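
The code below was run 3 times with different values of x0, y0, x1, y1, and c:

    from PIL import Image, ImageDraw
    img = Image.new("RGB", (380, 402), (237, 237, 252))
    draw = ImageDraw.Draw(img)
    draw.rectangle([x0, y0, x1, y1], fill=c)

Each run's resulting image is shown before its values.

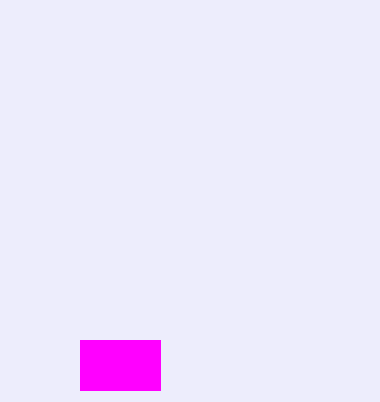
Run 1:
x0 = 80; y0 = 340; x1 = 160; y1 = 390; c = 'magenta'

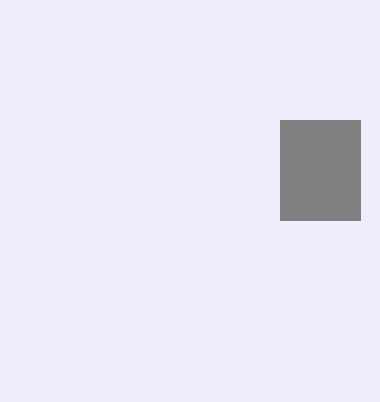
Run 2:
x0 = 280; y0 = 120; x1 = 360; y1 = 220; c = 'gray'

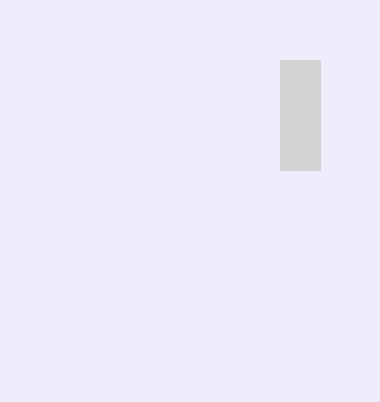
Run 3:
x0 = 280
y0 = 60
x1 = 320
y1 = 170
c = 'lightgray'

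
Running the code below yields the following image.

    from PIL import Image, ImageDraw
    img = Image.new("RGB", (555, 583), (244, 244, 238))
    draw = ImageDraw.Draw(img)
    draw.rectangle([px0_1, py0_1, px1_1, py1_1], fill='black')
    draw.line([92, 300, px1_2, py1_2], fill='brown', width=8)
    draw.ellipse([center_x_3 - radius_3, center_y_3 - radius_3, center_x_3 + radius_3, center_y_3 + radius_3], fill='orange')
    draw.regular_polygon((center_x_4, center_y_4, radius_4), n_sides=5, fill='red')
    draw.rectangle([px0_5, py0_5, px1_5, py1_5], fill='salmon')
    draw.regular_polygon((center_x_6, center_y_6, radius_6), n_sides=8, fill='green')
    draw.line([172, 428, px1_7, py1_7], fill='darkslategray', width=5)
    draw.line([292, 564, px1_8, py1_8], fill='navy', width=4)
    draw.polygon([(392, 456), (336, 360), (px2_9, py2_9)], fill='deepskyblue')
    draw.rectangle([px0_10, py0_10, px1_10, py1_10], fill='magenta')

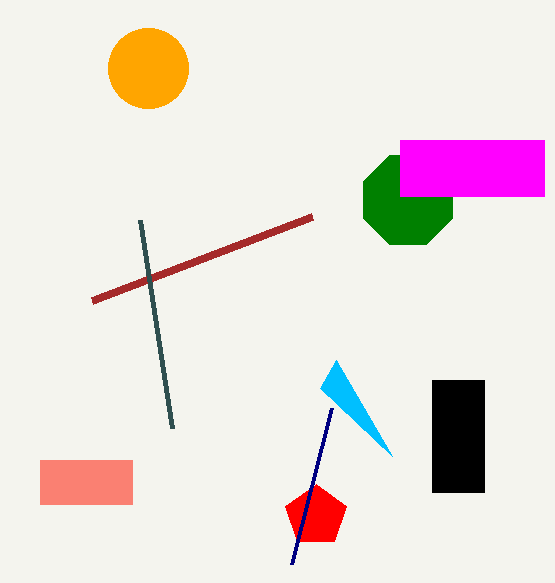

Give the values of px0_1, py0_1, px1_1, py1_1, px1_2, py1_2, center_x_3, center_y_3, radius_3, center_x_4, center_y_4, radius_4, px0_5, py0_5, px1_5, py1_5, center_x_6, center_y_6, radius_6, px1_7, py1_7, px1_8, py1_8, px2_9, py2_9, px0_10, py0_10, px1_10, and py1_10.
px0_1 = 432
py0_1 = 380
px1_1 = 484
py1_1 = 492
px1_2 = 312
py1_2 = 216
center_x_3 = 148
center_y_3 = 68
radius_3 = 40
center_x_4 = 316
center_y_4 = 516
radius_4 = 32
px0_5 = 40
py0_5 = 460
px1_5 = 132
py1_5 = 504
center_x_6 = 408
center_y_6 = 200
radius_6 = 48
px1_7 = 140
py1_7 = 220
px1_8 = 332
py1_8 = 408
px2_9 = 320
py2_9 = 388
px0_10 = 400
py0_10 = 140
px1_10 = 544
py1_10 = 196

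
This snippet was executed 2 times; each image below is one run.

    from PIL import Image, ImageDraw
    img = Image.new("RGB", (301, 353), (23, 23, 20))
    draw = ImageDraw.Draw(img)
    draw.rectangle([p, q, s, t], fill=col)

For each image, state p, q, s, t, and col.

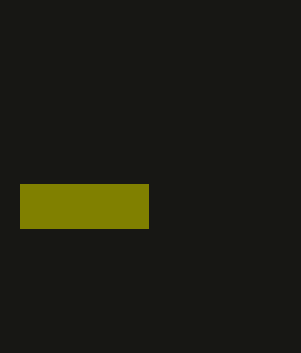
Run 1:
p = 20, q = 184, s = 148, t = 228, col = 'olive'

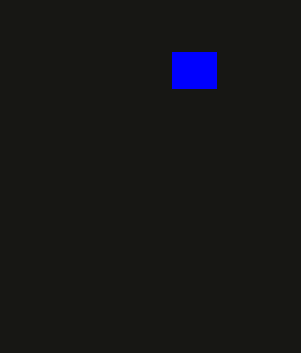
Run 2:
p = 172; q = 52; s = 216; t = 88; col = 'blue'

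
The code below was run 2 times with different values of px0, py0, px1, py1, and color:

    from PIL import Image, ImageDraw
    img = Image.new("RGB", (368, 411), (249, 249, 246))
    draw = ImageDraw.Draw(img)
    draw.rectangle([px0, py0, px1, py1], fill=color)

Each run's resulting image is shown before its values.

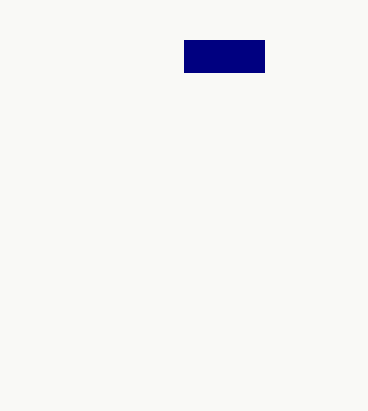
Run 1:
px0 = 184; py0 = 40; px1 = 264; py1 = 72; color = 'navy'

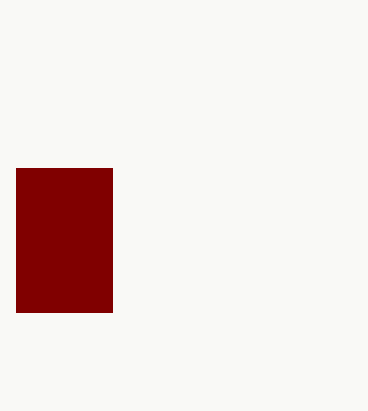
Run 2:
px0 = 16
py0 = 168
px1 = 112
py1 = 312
color = 'maroon'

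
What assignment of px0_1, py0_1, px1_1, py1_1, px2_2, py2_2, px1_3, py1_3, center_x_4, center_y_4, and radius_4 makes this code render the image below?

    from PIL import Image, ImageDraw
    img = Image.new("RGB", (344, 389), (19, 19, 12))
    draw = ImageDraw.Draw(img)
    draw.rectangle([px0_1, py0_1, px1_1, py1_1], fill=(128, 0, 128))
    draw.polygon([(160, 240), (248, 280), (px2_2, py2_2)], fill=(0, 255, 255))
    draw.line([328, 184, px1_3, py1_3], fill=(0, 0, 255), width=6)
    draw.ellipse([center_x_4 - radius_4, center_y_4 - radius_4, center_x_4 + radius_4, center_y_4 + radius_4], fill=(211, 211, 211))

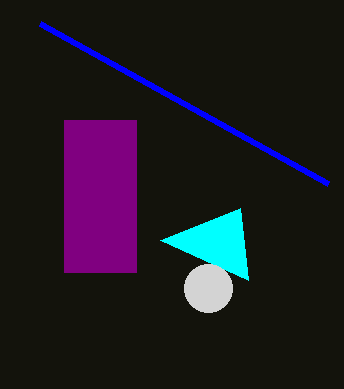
px0_1 = 64; py0_1 = 120; px1_1 = 136; py1_1 = 272; px2_2 = 240; py2_2 = 208; px1_3 = 40; py1_3 = 24; center_x_4 = 208; center_y_4 = 288; radius_4 = 24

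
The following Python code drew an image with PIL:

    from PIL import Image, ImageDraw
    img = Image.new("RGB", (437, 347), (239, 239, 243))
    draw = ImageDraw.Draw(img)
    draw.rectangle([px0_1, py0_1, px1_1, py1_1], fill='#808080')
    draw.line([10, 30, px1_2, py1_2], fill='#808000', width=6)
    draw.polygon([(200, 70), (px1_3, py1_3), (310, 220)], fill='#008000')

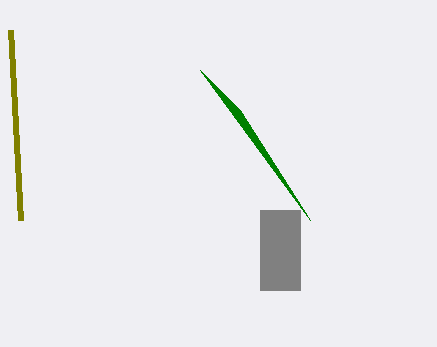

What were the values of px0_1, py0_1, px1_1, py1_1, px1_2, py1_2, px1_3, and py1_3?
px0_1 = 260
py0_1 = 210
px1_1 = 300
py1_1 = 290
px1_2 = 20
py1_2 = 220
px1_3 = 240
py1_3 = 110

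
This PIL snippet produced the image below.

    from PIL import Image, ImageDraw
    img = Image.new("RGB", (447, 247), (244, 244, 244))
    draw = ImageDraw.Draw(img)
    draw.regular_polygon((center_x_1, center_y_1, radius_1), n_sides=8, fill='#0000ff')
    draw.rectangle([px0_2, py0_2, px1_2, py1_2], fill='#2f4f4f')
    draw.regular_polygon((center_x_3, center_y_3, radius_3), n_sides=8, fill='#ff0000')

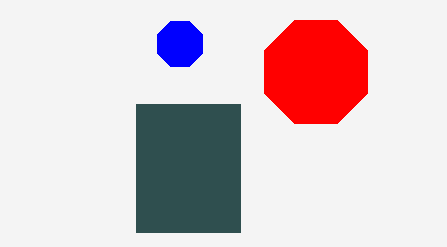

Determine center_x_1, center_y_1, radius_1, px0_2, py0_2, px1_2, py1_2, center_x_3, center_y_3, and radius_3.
center_x_1 = 180, center_y_1 = 44, radius_1 = 24, px0_2 = 136, py0_2 = 104, px1_2 = 240, py1_2 = 232, center_x_3 = 316, center_y_3 = 72, radius_3 = 56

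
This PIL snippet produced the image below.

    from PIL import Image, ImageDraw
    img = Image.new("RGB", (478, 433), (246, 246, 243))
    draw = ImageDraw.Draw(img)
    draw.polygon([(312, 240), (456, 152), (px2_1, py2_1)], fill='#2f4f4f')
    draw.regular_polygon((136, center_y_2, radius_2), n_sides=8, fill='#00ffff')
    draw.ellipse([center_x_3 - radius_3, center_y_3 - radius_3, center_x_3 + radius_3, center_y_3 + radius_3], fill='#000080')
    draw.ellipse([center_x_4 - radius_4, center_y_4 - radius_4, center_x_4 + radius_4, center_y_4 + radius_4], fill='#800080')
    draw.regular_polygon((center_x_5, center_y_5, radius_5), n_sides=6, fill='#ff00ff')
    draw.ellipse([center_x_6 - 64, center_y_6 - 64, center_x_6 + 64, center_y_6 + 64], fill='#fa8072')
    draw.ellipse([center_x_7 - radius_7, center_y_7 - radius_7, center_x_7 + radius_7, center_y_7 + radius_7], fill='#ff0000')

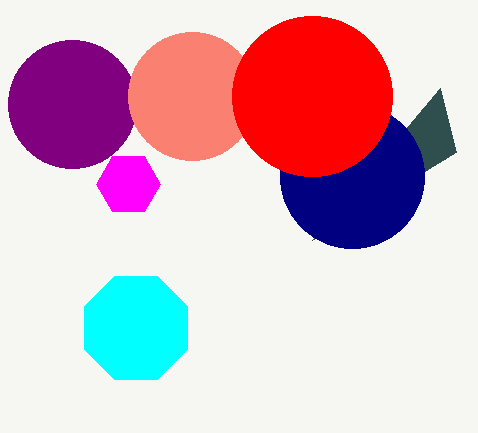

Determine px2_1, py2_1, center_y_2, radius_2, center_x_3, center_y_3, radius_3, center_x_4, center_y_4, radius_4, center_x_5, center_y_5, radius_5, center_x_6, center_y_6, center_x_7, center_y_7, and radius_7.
px2_1 = 440, py2_1 = 88, center_y_2 = 328, radius_2 = 56, center_x_3 = 352, center_y_3 = 176, radius_3 = 72, center_x_4 = 72, center_y_4 = 104, radius_4 = 64, center_x_5 = 128, center_y_5 = 184, radius_5 = 32, center_x_6 = 192, center_y_6 = 96, center_x_7 = 312, center_y_7 = 96, radius_7 = 80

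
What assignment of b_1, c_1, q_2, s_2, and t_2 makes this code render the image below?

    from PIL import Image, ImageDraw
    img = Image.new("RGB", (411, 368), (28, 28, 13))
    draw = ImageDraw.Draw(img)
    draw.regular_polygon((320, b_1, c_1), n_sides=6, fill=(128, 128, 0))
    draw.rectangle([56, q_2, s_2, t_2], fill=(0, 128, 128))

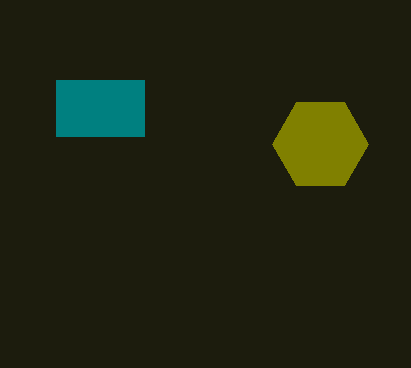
b_1 = 144
c_1 = 48
q_2 = 80
s_2 = 144
t_2 = 136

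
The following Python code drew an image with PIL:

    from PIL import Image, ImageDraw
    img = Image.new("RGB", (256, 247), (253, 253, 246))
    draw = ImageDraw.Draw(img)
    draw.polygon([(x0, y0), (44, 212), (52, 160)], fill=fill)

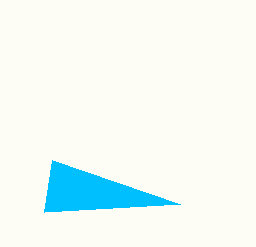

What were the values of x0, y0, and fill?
x0 = 180
y0 = 204
fill = 'deepskyblue'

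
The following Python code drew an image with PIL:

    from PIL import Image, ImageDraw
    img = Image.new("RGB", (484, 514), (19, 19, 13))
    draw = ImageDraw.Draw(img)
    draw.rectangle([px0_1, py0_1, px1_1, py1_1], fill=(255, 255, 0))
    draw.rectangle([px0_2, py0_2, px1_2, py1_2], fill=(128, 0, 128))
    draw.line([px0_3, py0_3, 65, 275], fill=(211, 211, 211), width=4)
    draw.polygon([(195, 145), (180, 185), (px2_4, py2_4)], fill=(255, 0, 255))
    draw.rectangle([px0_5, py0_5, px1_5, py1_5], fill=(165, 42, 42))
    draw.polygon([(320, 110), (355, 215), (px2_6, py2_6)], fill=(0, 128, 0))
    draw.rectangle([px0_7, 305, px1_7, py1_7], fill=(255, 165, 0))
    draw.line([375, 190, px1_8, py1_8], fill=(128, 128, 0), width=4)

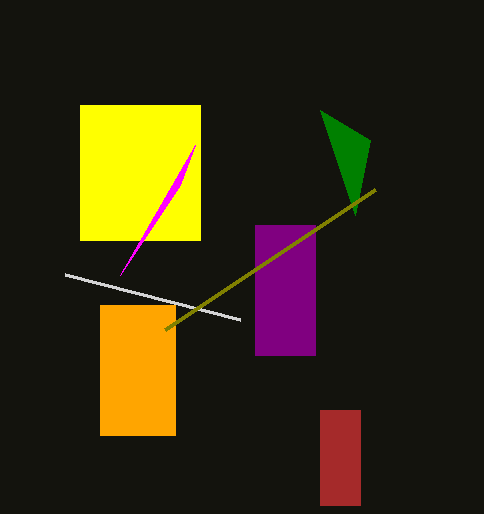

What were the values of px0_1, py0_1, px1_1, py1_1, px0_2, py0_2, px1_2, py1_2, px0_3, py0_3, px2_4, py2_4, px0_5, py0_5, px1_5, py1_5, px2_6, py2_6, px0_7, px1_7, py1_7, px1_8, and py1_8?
px0_1 = 80, py0_1 = 105, px1_1 = 200, py1_1 = 240, px0_2 = 255, py0_2 = 225, px1_2 = 315, py1_2 = 355, px0_3 = 240, py0_3 = 320, px2_4 = 120, py2_4 = 275, px0_5 = 320, py0_5 = 410, px1_5 = 360, py1_5 = 505, px2_6 = 370, py2_6 = 140, px0_7 = 100, px1_7 = 175, py1_7 = 435, px1_8 = 165, py1_8 = 330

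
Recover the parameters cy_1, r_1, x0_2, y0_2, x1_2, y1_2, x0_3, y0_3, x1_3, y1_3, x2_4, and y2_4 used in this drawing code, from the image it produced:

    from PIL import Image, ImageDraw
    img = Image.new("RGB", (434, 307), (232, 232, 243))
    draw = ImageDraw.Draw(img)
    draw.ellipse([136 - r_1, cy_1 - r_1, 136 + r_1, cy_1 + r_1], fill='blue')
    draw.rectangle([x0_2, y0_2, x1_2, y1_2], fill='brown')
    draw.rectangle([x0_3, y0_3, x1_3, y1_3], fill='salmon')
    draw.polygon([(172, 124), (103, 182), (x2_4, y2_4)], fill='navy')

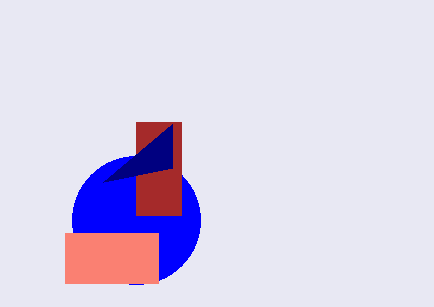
cy_1 = 220
r_1 = 64
x0_2 = 136
y0_2 = 122
x1_2 = 181
y1_2 = 215
x0_3 = 65
y0_3 = 233
x1_3 = 158
y1_3 = 283
x2_4 = 172
y2_4 = 168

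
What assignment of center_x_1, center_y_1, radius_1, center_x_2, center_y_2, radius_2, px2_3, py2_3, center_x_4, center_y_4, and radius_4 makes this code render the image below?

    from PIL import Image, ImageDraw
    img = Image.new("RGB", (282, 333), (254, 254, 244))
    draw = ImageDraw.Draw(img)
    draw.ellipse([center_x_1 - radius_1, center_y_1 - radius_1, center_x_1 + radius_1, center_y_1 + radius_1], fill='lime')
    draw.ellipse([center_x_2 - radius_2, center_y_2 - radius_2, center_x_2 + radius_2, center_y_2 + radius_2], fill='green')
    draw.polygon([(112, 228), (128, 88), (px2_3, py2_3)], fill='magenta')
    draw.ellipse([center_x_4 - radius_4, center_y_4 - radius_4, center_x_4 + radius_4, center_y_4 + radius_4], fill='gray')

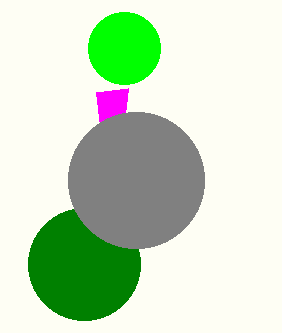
center_x_1 = 124, center_y_1 = 48, radius_1 = 36, center_x_2 = 84, center_y_2 = 264, radius_2 = 56, px2_3 = 96, py2_3 = 92, center_x_4 = 136, center_y_4 = 180, radius_4 = 68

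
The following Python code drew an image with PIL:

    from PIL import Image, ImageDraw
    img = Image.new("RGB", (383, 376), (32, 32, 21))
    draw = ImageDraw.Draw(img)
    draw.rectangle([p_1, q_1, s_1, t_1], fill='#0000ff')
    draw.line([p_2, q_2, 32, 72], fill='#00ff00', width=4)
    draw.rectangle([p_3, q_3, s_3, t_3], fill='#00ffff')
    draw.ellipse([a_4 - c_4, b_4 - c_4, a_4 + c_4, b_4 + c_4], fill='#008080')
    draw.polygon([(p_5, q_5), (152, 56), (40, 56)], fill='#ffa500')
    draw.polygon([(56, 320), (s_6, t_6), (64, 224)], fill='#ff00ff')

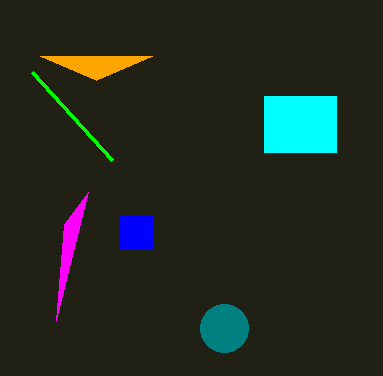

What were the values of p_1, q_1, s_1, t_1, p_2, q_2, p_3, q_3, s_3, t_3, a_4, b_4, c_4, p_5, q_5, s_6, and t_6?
p_1 = 120
q_1 = 216
s_1 = 152
t_1 = 248
p_2 = 112
q_2 = 160
p_3 = 264
q_3 = 96
s_3 = 336
t_3 = 152
a_4 = 224
b_4 = 328
c_4 = 24
p_5 = 96
q_5 = 80
s_6 = 88
t_6 = 192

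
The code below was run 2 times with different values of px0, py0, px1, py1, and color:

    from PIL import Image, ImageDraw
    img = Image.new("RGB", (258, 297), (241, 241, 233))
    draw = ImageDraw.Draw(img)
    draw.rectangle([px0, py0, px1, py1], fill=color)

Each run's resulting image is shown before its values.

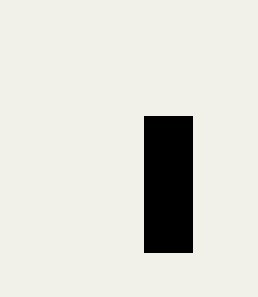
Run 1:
px0 = 144
py0 = 116
px1 = 192
py1 = 252
color = 'black'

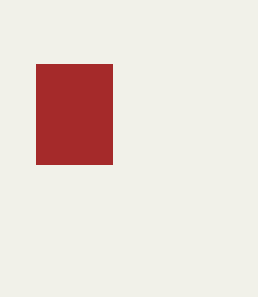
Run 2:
px0 = 36; py0 = 64; px1 = 112; py1 = 164; color = 'brown'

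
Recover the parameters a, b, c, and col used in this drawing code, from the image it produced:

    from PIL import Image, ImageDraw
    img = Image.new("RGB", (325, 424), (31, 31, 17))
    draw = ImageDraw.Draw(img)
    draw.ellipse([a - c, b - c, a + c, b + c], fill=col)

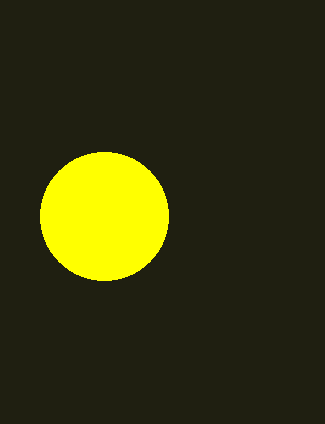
a = 104
b = 216
c = 64
col = 'yellow'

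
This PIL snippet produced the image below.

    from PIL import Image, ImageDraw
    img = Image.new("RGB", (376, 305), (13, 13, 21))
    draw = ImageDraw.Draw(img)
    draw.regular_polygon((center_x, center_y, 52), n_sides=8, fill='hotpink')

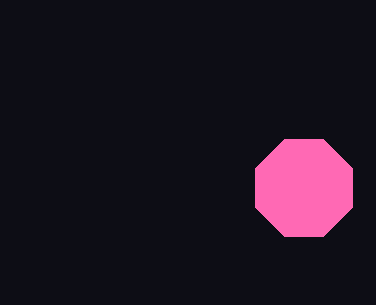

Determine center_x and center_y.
center_x = 304, center_y = 188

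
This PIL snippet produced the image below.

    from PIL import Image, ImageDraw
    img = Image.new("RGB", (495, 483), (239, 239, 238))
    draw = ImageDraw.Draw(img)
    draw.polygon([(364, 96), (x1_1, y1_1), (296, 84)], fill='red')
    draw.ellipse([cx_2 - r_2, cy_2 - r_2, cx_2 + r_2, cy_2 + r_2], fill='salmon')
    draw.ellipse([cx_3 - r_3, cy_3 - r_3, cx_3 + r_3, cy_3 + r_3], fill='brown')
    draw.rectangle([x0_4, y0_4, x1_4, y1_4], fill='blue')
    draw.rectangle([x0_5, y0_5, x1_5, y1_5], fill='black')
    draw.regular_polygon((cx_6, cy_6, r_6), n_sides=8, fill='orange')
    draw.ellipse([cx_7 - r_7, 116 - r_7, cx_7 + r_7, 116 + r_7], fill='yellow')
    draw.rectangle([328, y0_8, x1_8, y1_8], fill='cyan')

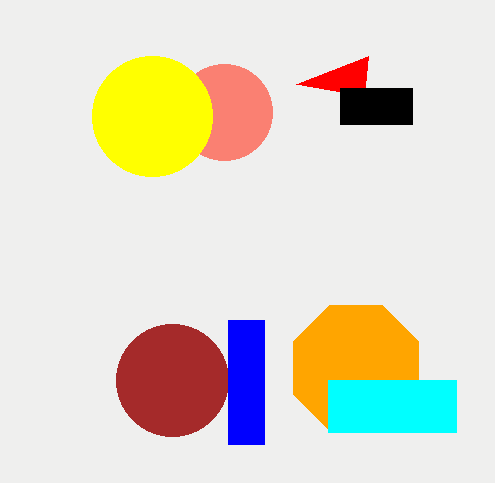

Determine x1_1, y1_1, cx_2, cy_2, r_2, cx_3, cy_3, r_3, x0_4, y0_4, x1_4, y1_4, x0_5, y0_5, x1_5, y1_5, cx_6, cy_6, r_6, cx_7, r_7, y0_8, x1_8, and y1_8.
x1_1 = 368, y1_1 = 56, cx_2 = 224, cy_2 = 112, r_2 = 48, cx_3 = 172, cy_3 = 380, r_3 = 56, x0_4 = 228, y0_4 = 320, x1_4 = 264, y1_4 = 444, x0_5 = 340, y0_5 = 88, x1_5 = 412, y1_5 = 124, cx_6 = 356, cy_6 = 368, r_6 = 68, cx_7 = 152, r_7 = 60, y0_8 = 380, x1_8 = 456, y1_8 = 432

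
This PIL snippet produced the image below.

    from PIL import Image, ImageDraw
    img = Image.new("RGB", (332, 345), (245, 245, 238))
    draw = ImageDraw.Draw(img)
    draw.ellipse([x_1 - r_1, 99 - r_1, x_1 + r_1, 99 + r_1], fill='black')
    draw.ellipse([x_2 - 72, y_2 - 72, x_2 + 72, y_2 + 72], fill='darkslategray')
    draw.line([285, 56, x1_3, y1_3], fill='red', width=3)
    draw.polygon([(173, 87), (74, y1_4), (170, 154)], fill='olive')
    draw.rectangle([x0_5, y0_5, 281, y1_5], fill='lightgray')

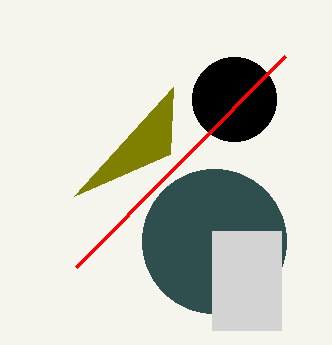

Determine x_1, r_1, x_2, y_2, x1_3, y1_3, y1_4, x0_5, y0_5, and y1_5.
x_1 = 234, r_1 = 42, x_2 = 214, y_2 = 241, x1_3 = 76, y1_3 = 267, y1_4 = 196, x0_5 = 212, y0_5 = 231, y1_5 = 330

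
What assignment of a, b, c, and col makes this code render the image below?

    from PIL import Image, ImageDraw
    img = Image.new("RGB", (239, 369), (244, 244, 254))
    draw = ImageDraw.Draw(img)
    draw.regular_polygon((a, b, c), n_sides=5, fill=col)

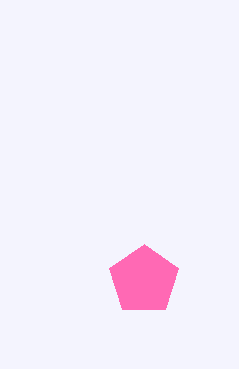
a = 144; b = 280; c = 36; col = 'hotpink'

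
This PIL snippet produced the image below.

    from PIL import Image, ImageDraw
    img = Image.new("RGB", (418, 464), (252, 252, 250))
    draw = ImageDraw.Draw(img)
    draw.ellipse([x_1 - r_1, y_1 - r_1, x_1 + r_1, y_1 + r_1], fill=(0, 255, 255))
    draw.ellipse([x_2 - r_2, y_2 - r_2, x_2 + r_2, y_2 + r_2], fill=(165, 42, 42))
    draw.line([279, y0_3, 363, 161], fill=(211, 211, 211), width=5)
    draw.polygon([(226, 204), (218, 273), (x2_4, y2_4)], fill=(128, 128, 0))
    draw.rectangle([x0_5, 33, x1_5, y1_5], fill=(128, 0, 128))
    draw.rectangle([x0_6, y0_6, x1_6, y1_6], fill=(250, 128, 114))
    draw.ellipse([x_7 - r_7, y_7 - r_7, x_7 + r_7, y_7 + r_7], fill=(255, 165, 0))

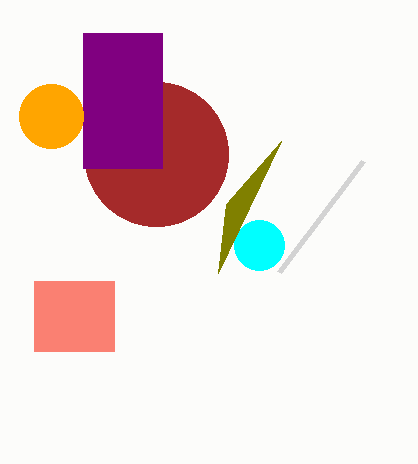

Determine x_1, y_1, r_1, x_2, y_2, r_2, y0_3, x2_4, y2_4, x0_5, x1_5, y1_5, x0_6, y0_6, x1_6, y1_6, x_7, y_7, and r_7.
x_1 = 259; y_1 = 245; r_1 = 25; x_2 = 156; y_2 = 154; r_2 = 72; y0_3 = 272; x2_4 = 281; y2_4 = 141; x0_5 = 83; x1_5 = 162; y1_5 = 168; x0_6 = 34; y0_6 = 281; x1_6 = 114; y1_6 = 351; x_7 = 51; y_7 = 116; r_7 = 32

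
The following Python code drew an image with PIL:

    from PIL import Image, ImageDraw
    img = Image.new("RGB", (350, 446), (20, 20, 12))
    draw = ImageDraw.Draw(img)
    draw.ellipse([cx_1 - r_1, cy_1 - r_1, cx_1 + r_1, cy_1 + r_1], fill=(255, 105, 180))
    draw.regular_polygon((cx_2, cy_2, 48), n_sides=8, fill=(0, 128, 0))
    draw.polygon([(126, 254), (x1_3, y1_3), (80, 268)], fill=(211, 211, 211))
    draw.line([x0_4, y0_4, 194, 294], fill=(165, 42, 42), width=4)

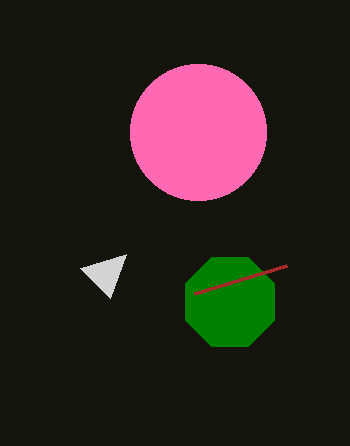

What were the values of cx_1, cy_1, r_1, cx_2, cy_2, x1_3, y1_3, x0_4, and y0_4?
cx_1 = 198, cy_1 = 132, r_1 = 68, cx_2 = 230, cy_2 = 302, x1_3 = 110, y1_3 = 298, x0_4 = 286, y0_4 = 266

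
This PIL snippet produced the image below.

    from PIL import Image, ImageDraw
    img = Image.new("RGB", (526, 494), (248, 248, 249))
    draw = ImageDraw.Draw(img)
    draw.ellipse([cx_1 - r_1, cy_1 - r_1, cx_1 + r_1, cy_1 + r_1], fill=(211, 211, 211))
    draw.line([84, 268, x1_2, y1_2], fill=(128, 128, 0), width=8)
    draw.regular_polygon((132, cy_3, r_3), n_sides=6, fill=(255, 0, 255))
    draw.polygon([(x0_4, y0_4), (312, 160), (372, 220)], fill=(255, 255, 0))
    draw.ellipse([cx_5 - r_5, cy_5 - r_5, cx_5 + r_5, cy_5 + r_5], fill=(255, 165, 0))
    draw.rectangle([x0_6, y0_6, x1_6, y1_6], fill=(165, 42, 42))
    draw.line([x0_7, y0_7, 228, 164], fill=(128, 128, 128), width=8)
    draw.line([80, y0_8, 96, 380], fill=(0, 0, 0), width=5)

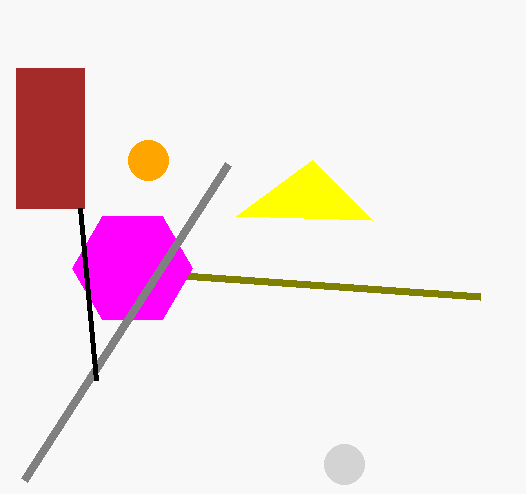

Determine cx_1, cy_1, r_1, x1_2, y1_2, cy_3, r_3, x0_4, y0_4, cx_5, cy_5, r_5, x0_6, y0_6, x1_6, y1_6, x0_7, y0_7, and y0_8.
cx_1 = 344
cy_1 = 464
r_1 = 20
x1_2 = 480
y1_2 = 296
cy_3 = 268
r_3 = 60
x0_4 = 236
y0_4 = 216
cx_5 = 148
cy_5 = 160
r_5 = 20
x0_6 = 16
y0_6 = 68
x1_6 = 84
y1_6 = 208
x0_7 = 24
y0_7 = 480
y0_8 = 208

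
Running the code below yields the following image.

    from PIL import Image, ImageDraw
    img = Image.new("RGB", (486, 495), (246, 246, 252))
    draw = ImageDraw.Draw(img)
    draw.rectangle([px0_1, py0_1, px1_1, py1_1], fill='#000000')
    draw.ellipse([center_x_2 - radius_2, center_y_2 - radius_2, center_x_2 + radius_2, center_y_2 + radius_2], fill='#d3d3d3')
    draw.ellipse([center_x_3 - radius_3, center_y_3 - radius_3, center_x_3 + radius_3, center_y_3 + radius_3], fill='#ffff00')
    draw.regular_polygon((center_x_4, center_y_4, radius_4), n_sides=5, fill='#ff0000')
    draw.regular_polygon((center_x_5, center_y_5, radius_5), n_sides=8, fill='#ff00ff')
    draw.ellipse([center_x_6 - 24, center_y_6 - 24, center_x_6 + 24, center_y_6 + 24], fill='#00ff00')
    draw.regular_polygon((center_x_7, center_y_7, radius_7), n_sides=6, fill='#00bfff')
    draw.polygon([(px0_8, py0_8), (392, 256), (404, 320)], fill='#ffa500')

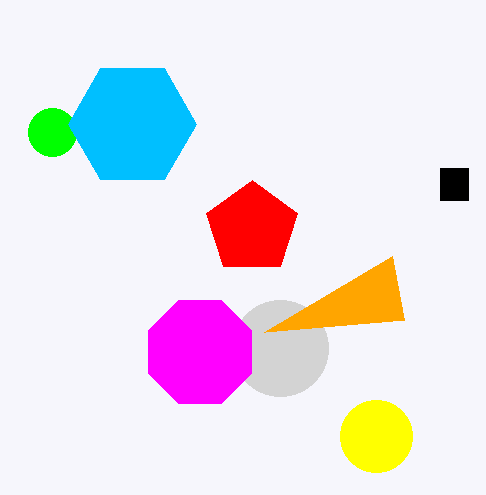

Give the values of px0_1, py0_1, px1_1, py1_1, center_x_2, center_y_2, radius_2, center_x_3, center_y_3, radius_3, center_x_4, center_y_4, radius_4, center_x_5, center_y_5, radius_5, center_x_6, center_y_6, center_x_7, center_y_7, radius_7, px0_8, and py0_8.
px0_1 = 440; py0_1 = 168; px1_1 = 468; py1_1 = 200; center_x_2 = 280; center_y_2 = 348; radius_2 = 48; center_x_3 = 376; center_y_3 = 436; radius_3 = 36; center_x_4 = 252; center_y_4 = 228; radius_4 = 48; center_x_5 = 200; center_y_5 = 352; radius_5 = 56; center_x_6 = 52; center_y_6 = 132; center_x_7 = 132; center_y_7 = 124; radius_7 = 64; px0_8 = 264; py0_8 = 332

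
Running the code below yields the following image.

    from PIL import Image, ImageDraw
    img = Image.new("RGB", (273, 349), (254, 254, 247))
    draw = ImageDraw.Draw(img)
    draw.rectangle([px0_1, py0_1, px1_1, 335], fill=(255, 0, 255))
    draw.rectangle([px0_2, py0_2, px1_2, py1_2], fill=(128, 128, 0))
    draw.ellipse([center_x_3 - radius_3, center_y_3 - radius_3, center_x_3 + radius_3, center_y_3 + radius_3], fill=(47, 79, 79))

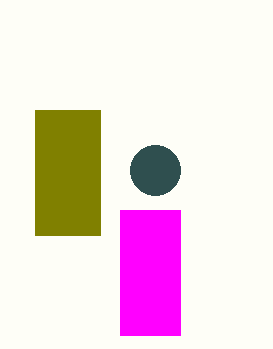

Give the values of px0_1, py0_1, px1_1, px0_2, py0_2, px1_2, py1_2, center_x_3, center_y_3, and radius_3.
px0_1 = 120, py0_1 = 210, px1_1 = 180, px0_2 = 35, py0_2 = 110, px1_2 = 100, py1_2 = 235, center_x_3 = 155, center_y_3 = 170, radius_3 = 25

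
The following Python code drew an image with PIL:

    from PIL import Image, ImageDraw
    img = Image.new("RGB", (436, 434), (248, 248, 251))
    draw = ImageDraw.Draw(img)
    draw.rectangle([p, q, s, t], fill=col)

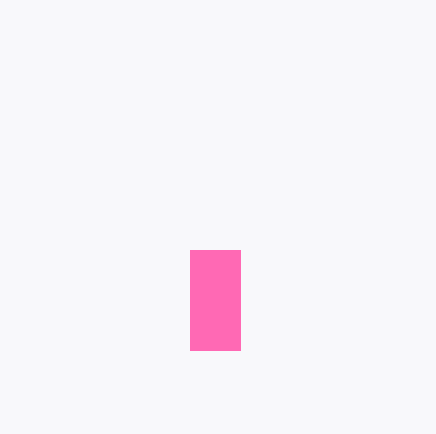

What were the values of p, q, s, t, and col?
p = 190, q = 250, s = 240, t = 350, col = 'hotpink'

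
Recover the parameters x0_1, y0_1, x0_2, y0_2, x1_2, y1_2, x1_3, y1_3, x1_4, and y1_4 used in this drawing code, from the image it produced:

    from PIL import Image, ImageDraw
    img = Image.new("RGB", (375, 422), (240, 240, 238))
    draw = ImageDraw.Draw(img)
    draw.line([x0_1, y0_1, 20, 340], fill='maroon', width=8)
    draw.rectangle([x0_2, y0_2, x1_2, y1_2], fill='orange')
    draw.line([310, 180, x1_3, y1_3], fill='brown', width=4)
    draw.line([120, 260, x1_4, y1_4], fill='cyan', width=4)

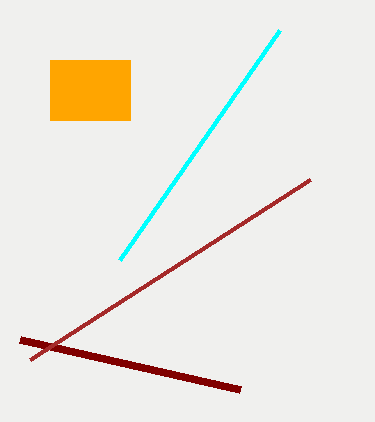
x0_1 = 240, y0_1 = 390, x0_2 = 50, y0_2 = 60, x1_2 = 130, y1_2 = 120, x1_3 = 30, y1_3 = 360, x1_4 = 280, y1_4 = 30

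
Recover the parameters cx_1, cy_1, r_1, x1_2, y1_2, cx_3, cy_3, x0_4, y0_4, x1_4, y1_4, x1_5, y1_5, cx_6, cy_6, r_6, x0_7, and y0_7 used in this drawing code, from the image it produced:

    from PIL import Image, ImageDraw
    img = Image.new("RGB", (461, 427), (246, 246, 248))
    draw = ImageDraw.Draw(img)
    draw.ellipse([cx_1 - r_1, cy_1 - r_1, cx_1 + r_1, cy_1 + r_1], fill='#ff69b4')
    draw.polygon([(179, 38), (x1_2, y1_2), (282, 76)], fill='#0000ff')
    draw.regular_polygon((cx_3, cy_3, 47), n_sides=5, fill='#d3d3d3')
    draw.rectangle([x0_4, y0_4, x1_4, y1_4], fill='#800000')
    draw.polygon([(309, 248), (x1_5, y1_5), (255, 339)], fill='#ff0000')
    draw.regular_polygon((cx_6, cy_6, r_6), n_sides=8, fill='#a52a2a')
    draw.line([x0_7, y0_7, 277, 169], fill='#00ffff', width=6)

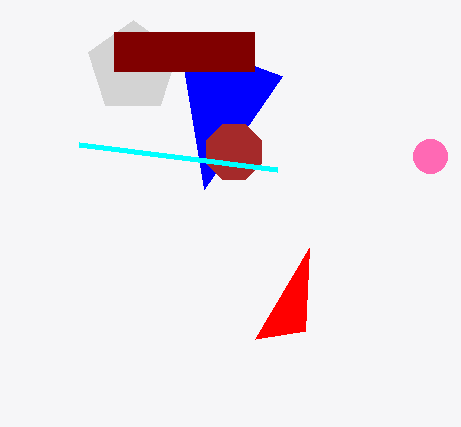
cx_1 = 430; cy_1 = 156; r_1 = 17; x1_2 = 204; y1_2 = 189; cx_3 = 133; cy_3 = 67; x0_4 = 114; y0_4 = 32; x1_4 = 254; y1_4 = 71; x1_5 = 305; y1_5 = 331; cx_6 = 234; cy_6 = 152; r_6 = 30; x0_7 = 79; y0_7 = 144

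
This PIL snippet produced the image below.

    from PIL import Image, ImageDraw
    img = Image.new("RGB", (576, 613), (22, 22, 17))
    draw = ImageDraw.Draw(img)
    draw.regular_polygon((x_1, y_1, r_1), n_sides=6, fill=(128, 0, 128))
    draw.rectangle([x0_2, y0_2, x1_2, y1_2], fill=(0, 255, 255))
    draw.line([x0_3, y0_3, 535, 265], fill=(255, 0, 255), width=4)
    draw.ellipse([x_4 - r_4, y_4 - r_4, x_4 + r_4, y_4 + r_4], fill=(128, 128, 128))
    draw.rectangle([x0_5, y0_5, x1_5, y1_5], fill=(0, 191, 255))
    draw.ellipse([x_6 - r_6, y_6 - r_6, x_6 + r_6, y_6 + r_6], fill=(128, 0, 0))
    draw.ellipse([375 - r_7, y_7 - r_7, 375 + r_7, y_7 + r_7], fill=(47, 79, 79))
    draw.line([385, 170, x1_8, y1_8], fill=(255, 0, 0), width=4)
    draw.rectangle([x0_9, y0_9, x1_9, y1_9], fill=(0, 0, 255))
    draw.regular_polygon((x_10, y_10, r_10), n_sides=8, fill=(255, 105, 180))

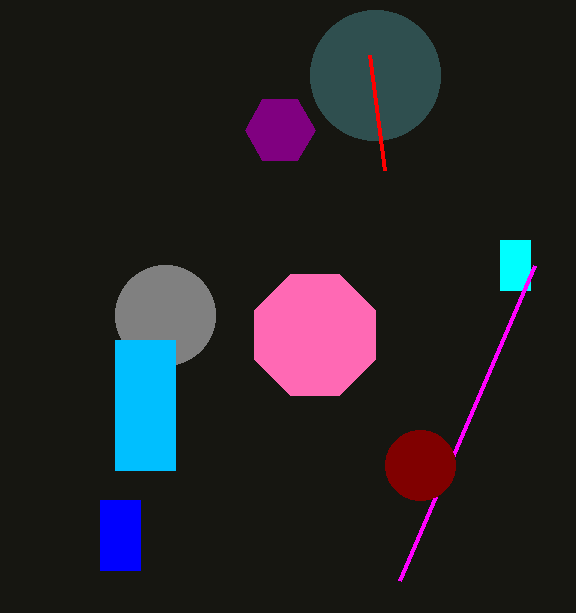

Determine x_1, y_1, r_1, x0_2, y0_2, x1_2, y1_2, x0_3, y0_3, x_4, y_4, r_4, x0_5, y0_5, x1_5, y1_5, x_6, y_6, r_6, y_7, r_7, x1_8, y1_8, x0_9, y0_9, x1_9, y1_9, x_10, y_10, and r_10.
x_1 = 280
y_1 = 130
r_1 = 35
x0_2 = 500
y0_2 = 240
x1_2 = 530
y1_2 = 290
x0_3 = 400
y0_3 = 580
x_4 = 165
y_4 = 315
r_4 = 50
x0_5 = 115
y0_5 = 340
x1_5 = 175
y1_5 = 470
x_6 = 420
y_6 = 465
r_6 = 35
y_7 = 75
r_7 = 65
x1_8 = 370
y1_8 = 55
x0_9 = 100
y0_9 = 500
x1_9 = 140
y1_9 = 570
x_10 = 315
y_10 = 335
r_10 = 65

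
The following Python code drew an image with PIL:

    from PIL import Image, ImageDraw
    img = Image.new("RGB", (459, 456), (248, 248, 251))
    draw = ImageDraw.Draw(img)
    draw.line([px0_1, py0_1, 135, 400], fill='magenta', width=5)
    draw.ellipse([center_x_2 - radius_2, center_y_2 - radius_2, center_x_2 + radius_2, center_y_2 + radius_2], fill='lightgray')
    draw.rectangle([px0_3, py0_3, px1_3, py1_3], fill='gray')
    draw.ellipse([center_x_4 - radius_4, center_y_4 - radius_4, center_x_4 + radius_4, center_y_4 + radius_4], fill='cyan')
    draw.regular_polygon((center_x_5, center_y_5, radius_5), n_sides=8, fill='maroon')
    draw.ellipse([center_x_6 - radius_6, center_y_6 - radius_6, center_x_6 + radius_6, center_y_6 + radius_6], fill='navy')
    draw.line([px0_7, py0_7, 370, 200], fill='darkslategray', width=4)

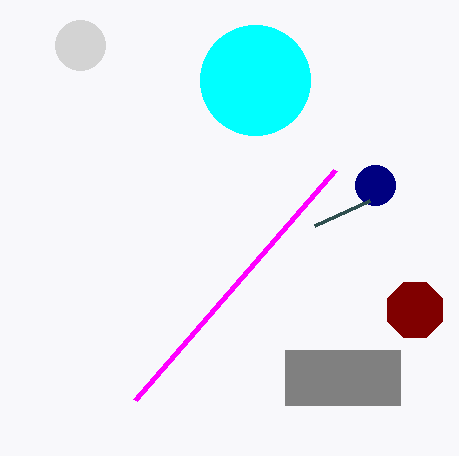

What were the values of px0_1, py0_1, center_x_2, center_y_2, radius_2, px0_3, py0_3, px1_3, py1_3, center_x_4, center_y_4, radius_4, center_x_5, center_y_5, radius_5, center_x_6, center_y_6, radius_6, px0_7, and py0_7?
px0_1 = 335, py0_1 = 170, center_x_2 = 80, center_y_2 = 45, radius_2 = 25, px0_3 = 285, py0_3 = 350, px1_3 = 400, py1_3 = 405, center_x_4 = 255, center_y_4 = 80, radius_4 = 55, center_x_5 = 415, center_y_5 = 310, radius_5 = 30, center_x_6 = 375, center_y_6 = 185, radius_6 = 20, px0_7 = 315, py0_7 = 225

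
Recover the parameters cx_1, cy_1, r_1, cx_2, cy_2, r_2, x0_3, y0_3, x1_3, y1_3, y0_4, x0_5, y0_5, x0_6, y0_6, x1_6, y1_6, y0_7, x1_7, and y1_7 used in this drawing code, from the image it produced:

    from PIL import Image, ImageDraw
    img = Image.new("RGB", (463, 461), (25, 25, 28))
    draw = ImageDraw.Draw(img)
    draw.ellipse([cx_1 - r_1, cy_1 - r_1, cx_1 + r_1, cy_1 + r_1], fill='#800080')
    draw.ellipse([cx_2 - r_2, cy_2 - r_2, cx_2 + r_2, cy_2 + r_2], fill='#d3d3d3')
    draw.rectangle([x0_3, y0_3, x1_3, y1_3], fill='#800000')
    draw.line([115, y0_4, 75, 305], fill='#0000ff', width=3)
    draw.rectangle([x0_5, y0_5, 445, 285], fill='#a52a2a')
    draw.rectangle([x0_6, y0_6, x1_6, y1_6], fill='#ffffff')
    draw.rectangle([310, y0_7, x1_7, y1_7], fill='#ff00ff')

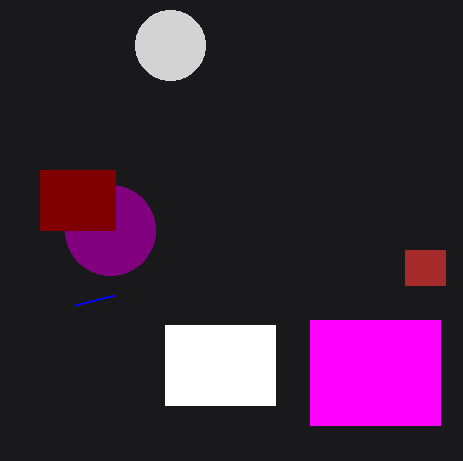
cx_1 = 110; cy_1 = 230; r_1 = 45; cx_2 = 170; cy_2 = 45; r_2 = 35; x0_3 = 40; y0_3 = 170; x1_3 = 115; y1_3 = 230; y0_4 = 295; x0_5 = 405; y0_5 = 250; x0_6 = 165; y0_6 = 325; x1_6 = 275; y1_6 = 405; y0_7 = 320; x1_7 = 440; y1_7 = 425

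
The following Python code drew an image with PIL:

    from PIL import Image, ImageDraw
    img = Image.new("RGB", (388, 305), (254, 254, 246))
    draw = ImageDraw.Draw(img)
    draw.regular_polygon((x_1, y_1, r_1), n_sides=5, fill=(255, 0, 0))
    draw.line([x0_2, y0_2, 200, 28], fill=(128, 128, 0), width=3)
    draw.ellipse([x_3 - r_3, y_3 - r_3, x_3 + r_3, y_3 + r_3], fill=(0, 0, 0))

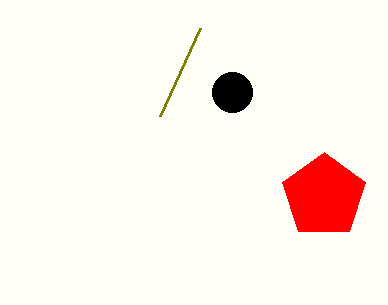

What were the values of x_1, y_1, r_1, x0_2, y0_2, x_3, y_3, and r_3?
x_1 = 324
y_1 = 196
r_1 = 44
x0_2 = 160
y0_2 = 116
x_3 = 232
y_3 = 92
r_3 = 20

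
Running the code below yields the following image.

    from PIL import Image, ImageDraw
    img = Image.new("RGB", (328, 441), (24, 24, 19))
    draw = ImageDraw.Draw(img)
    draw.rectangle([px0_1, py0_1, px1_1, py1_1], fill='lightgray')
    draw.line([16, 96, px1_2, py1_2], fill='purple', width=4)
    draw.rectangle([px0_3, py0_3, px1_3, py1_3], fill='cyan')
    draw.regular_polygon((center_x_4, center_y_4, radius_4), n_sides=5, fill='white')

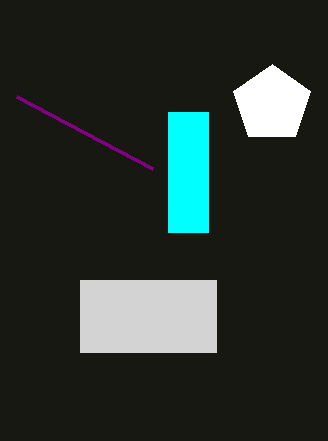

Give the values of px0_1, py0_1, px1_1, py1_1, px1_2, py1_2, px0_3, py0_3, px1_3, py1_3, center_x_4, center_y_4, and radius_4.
px0_1 = 80; py0_1 = 280; px1_1 = 216; py1_1 = 352; px1_2 = 152; py1_2 = 168; px0_3 = 168; py0_3 = 112; px1_3 = 208; py1_3 = 232; center_x_4 = 272; center_y_4 = 104; radius_4 = 40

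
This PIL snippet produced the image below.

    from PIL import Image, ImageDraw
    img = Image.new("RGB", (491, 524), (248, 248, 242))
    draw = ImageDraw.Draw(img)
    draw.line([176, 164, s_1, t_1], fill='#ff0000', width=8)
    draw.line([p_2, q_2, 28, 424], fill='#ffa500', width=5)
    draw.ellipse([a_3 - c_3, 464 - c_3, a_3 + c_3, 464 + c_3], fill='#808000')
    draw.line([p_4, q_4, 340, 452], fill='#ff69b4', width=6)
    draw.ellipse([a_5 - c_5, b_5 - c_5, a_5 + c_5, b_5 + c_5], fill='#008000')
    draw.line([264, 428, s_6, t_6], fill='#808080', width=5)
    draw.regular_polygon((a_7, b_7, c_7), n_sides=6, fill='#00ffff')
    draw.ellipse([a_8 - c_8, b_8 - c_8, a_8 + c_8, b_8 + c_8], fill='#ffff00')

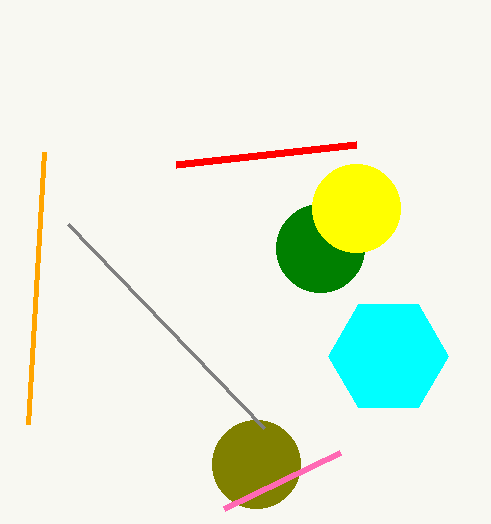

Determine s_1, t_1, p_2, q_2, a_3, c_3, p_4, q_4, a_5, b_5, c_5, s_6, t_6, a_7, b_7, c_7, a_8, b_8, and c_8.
s_1 = 356; t_1 = 144; p_2 = 44; q_2 = 152; a_3 = 256; c_3 = 44; p_4 = 224; q_4 = 508; a_5 = 320; b_5 = 248; c_5 = 44; s_6 = 68; t_6 = 224; a_7 = 388; b_7 = 356; c_7 = 60; a_8 = 356; b_8 = 208; c_8 = 44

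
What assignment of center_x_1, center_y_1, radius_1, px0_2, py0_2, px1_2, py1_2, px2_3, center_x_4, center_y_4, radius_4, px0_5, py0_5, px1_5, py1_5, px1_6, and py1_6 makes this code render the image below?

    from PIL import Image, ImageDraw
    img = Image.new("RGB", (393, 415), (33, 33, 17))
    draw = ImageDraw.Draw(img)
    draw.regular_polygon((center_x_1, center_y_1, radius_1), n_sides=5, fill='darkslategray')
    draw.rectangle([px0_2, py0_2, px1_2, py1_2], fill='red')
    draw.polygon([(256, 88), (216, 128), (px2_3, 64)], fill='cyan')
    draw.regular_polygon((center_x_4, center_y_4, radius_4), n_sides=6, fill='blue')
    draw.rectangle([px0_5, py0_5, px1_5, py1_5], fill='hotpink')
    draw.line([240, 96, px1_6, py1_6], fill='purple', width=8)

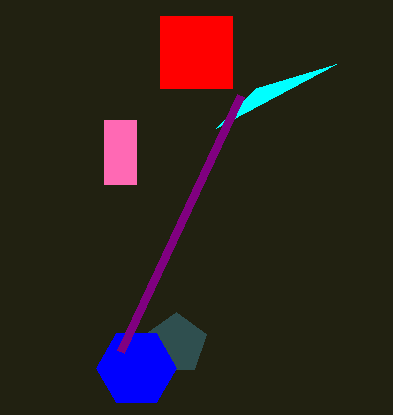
center_x_1 = 176
center_y_1 = 344
radius_1 = 32
px0_2 = 160
py0_2 = 16
px1_2 = 232
py1_2 = 88
px2_3 = 336
center_x_4 = 136
center_y_4 = 368
radius_4 = 40
px0_5 = 104
py0_5 = 120
px1_5 = 136
py1_5 = 184
px1_6 = 120
py1_6 = 352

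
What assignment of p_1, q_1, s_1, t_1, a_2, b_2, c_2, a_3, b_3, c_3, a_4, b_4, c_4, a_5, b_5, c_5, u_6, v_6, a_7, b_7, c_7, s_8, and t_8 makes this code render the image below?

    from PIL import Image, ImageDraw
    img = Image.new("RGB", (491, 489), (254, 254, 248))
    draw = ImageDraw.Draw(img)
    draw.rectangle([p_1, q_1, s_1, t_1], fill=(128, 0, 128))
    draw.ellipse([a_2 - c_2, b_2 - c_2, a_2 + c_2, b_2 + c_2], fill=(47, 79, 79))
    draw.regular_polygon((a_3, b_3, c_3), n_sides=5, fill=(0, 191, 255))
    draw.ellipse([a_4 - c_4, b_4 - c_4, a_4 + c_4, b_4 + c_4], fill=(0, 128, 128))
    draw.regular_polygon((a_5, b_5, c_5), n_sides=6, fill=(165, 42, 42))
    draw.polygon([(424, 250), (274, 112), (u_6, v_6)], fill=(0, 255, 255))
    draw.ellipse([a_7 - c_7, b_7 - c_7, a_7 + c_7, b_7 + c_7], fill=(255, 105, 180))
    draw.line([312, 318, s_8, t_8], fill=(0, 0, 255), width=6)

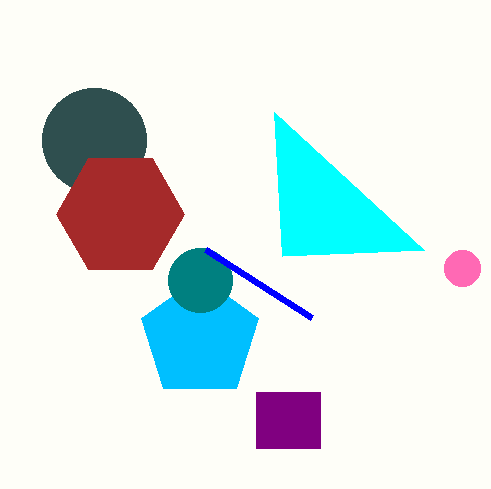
p_1 = 256; q_1 = 392; s_1 = 320; t_1 = 448; a_2 = 94; b_2 = 140; c_2 = 52; a_3 = 200; b_3 = 338; c_3 = 62; a_4 = 200; b_4 = 280; c_4 = 32; a_5 = 120; b_5 = 214; c_5 = 64; u_6 = 282; v_6 = 256; a_7 = 462; b_7 = 268; c_7 = 18; s_8 = 206; t_8 = 250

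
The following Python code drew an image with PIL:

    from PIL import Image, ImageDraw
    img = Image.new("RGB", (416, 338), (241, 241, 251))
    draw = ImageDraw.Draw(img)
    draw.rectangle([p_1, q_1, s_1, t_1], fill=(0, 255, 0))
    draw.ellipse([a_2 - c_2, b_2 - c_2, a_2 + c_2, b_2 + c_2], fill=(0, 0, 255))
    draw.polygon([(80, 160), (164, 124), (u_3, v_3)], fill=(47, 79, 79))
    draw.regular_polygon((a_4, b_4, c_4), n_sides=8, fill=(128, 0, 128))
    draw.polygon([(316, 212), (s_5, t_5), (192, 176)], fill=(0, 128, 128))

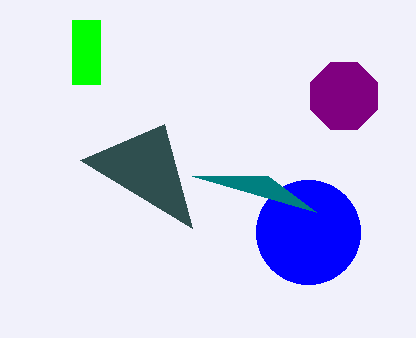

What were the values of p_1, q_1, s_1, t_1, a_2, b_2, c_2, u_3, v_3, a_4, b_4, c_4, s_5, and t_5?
p_1 = 72; q_1 = 20; s_1 = 100; t_1 = 84; a_2 = 308; b_2 = 232; c_2 = 52; u_3 = 192; v_3 = 228; a_4 = 344; b_4 = 96; c_4 = 36; s_5 = 268; t_5 = 176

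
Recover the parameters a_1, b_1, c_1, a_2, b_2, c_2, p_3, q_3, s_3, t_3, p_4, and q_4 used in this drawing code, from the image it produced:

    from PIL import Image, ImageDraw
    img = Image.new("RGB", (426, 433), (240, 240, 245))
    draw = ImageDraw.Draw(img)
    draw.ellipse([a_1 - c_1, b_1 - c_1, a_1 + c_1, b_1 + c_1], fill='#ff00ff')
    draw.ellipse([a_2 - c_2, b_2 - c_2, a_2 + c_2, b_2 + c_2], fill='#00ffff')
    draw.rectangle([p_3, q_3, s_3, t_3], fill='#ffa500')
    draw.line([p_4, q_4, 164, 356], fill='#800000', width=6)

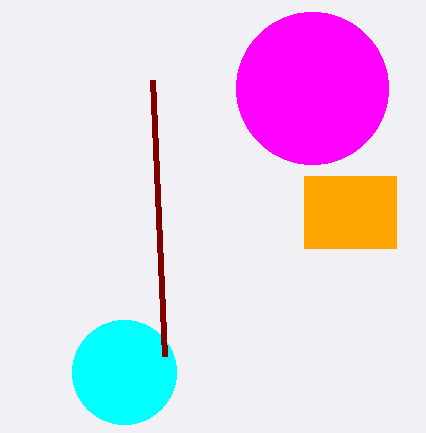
a_1 = 312, b_1 = 88, c_1 = 76, a_2 = 124, b_2 = 372, c_2 = 52, p_3 = 304, q_3 = 176, s_3 = 396, t_3 = 248, p_4 = 152, q_4 = 80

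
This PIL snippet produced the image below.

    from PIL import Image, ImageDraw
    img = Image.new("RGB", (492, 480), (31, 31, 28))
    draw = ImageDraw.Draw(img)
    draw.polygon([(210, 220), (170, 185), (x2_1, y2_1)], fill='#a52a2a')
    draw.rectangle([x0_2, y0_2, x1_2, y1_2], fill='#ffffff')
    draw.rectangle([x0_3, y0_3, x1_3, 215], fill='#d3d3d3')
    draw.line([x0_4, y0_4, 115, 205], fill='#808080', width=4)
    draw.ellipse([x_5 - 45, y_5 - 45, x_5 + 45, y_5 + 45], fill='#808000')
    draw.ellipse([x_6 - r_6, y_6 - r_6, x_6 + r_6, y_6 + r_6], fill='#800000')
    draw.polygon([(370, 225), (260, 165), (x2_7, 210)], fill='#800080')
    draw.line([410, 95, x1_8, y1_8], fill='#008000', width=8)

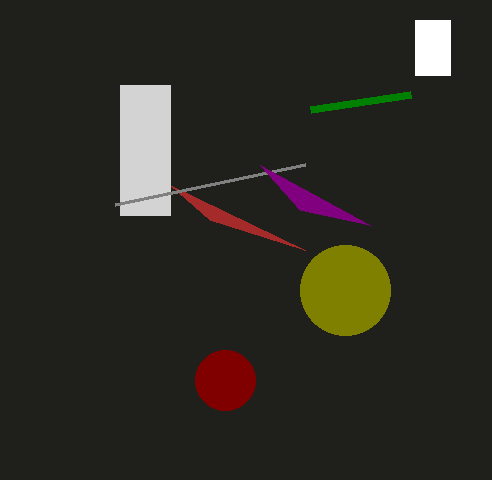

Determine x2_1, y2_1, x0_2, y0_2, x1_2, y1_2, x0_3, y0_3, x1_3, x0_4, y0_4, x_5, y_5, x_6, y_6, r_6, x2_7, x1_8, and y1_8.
x2_1 = 305
y2_1 = 250
x0_2 = 415
y0_2 = 20
x1_2 = 450
y1_2 = 75
x0_3 = 120
y0_3 = 85
x1_3 = 170
x0_4 = 305
y0_4 = 165
x_5 = 345
y_5 = 290
x_6 = 225
y_6 = 380
r_6 = 30
x2_7 = 300
x1_8 = 310
y1_8 = 110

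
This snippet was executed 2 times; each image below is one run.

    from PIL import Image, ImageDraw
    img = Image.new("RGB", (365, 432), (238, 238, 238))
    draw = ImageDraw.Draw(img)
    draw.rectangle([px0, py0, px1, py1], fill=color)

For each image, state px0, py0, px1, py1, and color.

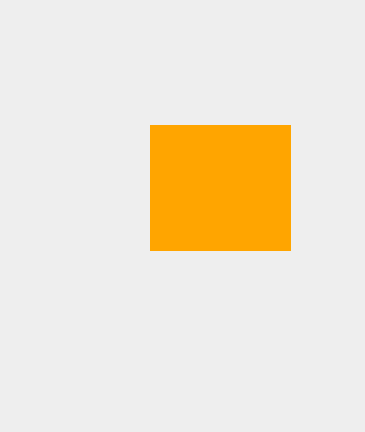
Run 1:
px0 = 150
py0 = 125
px1 = 290
py1 = 250
color = 'orange'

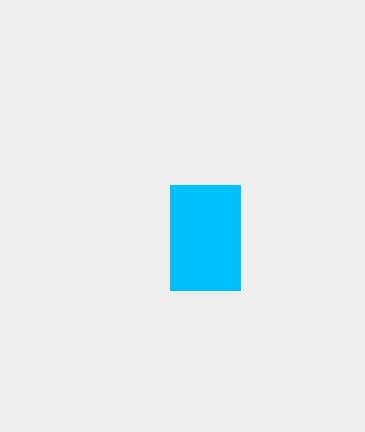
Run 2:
px0 = 170, py0 = 185, px1 = 240, py1 = 290, color = 'deepskyblue'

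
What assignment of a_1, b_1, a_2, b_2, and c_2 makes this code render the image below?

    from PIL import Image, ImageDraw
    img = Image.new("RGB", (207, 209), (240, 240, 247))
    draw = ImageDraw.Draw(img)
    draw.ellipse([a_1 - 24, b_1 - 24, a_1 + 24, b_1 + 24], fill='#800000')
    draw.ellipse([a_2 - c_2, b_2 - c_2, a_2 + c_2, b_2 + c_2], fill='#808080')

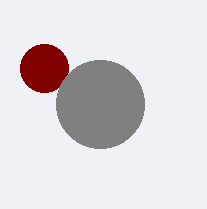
a_1 = 44; b_1 = 68; a_2 = 100; b_2 = 104; c_2 = 44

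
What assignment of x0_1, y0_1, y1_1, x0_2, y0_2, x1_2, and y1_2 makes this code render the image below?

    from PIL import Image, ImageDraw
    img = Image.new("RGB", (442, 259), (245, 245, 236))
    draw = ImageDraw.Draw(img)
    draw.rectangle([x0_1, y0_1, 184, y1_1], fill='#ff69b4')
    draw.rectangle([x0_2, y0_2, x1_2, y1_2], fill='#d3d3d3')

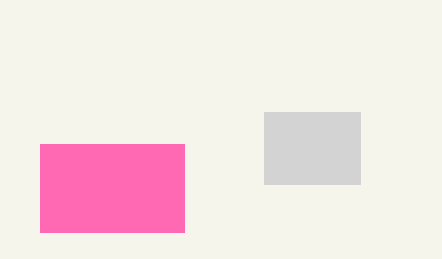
x0_1 = 40; y0_1 = 144; y1_1 = 232; x0_2 = 264; y0_2 = 112; x1_2 = 360; y1_2 = 184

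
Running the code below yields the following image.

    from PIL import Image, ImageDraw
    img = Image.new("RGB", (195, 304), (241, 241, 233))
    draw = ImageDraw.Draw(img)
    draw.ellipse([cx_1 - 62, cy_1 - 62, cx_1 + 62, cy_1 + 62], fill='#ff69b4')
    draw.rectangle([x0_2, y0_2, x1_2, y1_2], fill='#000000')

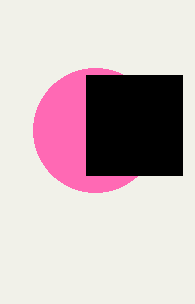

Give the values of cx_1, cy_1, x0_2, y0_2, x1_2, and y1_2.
cx_1 = 95; cy_1 = 130; x0_2 = 86; y0_2 = 75; x1_2 = 182; y1_2 = 175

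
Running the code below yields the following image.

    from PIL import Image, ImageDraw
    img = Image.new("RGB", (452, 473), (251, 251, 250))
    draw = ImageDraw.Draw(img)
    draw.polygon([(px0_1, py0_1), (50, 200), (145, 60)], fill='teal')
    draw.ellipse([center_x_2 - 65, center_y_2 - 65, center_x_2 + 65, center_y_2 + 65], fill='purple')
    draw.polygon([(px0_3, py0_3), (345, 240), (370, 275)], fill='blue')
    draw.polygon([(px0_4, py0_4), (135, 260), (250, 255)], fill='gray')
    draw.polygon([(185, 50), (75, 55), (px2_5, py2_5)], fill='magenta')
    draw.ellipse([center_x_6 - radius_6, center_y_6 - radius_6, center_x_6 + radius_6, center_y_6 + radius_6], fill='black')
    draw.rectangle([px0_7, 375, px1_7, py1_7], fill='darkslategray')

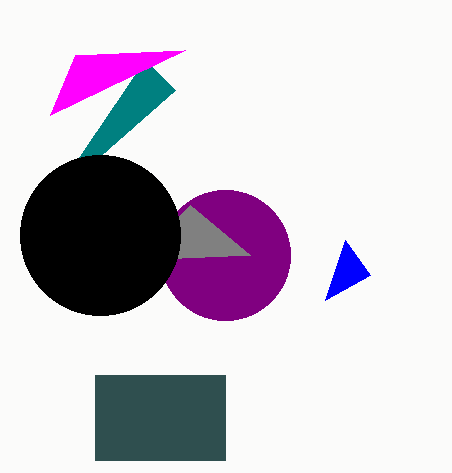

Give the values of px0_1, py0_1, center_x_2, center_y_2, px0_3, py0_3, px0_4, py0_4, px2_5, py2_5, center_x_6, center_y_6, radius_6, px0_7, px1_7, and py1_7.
px0_1 = 175, py0_1 = 90, center_x_2 = 225, center_y_2 = 255, px0_3 = 325, py0_3 = 300, px0_4 = 190, py0_4 = 205, px2_5 = 50, py2_5 = 115, center_x_6 = 100, center_y_6 = 235, radius_6 = 80, px0_7 = 95, px1_7 = 225, py1_7 = 460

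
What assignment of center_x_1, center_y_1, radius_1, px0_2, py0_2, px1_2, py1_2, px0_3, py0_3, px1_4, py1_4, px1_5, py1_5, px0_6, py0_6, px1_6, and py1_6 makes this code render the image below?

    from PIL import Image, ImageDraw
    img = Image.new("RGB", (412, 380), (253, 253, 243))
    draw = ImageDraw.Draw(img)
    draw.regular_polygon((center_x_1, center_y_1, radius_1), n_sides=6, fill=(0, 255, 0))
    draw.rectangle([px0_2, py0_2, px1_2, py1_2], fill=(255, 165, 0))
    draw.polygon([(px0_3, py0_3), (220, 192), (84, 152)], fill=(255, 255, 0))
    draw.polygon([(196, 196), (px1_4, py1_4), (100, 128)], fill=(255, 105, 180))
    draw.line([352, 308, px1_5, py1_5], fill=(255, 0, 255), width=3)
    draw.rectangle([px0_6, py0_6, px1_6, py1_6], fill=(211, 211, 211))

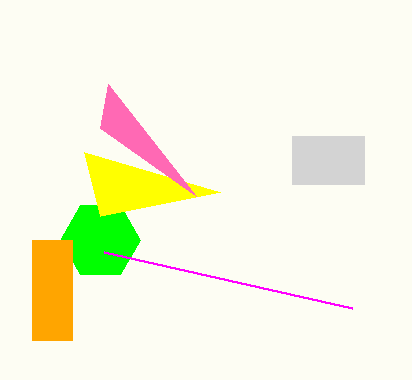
center_x_1 = 100
center_y_1 = 240
radius_1 = 40
px0_2 = 32
py0_2 = 240
px1_2 = 72
py1_2 = 340
px0_3 = 100
py0_3 = 216
px1_4 = 108
py1_4 = 84
px1_5 = 104
py1_5 = 252
px0_6 = 292
py0_6 = 136
px1_6 = 364
py1_6 = 184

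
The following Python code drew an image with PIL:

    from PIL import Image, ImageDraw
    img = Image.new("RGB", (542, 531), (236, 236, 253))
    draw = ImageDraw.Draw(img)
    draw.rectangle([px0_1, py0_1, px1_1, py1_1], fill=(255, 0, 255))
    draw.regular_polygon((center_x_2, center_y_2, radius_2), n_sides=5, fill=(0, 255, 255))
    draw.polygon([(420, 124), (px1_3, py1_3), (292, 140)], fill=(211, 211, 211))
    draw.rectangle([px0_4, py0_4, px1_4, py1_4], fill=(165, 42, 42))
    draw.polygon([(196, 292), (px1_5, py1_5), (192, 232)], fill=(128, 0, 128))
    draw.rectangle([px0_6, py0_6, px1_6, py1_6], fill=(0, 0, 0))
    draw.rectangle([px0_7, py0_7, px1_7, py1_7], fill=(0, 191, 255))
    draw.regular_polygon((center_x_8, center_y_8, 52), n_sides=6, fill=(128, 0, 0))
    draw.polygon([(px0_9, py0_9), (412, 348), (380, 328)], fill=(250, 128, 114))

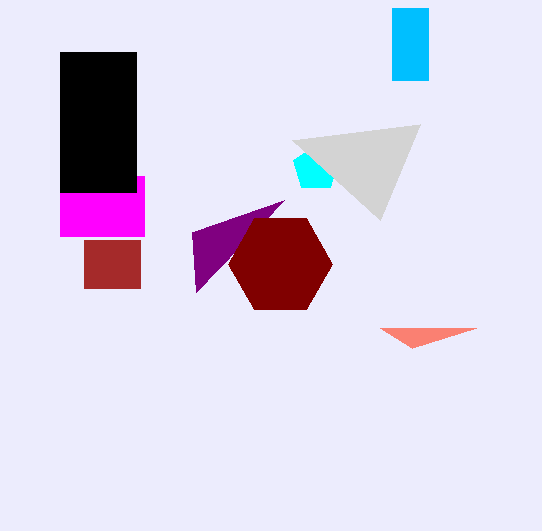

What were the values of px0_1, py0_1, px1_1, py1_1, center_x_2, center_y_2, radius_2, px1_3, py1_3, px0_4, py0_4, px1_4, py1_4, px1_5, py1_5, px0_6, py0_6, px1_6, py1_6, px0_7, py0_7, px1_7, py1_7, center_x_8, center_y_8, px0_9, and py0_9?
px0_1 = 60; py0_1 = 176; px1_1 = 144; py1_1 = 236; center_x_2 = 316; center_y_2 = 168; radius_2 = 24; px1_3 = 380; py1_3 = 220; px0_4 = 84; py0_4 = 240; px1_4 = 140; py1_4 = 288; px1_5 = 284; py1_5 = 200; px0_6 = 60; py0_6 = 52; px1_6 = 136; py1_6 = 192; px0_7 = 392; py0_7 = 8; px1_7 = 428; py1_7 = 80; center_x_8 = 280; center_y_8 = 264; px0_9 = 476; py0_9 = 328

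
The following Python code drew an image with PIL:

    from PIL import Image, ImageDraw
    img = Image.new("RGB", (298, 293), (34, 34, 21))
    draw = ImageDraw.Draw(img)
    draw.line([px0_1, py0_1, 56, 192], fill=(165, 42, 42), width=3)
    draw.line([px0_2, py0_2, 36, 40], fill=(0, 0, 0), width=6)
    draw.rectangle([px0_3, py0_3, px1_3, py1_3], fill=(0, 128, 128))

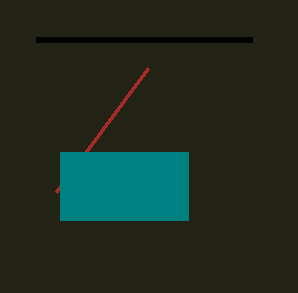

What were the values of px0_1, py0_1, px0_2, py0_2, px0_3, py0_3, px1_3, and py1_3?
px0_1 = 148, py0_1 = 68, px0_2 = 252, py0_2 = 40, px0_3 = 60, py0_3 = 152, px1_3 = 188, py1_3 = 220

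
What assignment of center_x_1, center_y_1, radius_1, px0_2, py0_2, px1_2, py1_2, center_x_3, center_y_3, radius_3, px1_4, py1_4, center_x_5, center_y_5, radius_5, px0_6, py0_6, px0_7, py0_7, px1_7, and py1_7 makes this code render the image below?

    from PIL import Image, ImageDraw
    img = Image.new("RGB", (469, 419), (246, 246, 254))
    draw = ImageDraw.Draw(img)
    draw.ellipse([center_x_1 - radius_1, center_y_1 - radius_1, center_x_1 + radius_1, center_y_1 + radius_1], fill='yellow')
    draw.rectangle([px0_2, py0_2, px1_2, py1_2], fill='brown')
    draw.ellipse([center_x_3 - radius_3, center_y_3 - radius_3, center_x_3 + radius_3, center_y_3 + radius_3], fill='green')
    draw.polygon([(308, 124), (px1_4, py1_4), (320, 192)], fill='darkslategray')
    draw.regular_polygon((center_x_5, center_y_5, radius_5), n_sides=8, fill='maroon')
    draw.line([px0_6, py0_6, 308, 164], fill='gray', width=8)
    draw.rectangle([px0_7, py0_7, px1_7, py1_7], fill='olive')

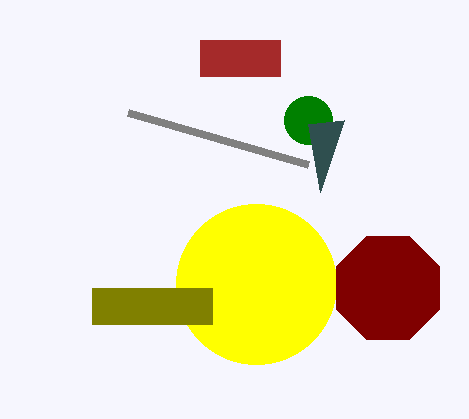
center_x_1 = 256
center_y_1 = 284
radius_1 = 80
px0_2 = 200
py0_2 = 40
px1_2 = 280
py1_2 = 76
center_x_3 = 308
center_y_3 = 120
radius_3 = 24
px1_4 = 344
py1_4 = 120
center_x_5 = 388
center_y_5 = 288
radius_5 = 56
px0_6 = 128
py0_6 = 112
px0_7 = 92
py0_7 = 288
px1_7 = 212
py1_7 = 324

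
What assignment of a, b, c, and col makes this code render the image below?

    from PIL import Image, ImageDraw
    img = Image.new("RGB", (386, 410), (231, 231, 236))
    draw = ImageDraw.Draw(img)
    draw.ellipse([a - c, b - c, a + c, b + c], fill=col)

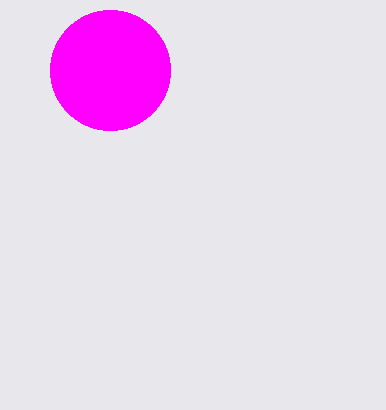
a = 110; b = 70; c = 60; col = 'magenta'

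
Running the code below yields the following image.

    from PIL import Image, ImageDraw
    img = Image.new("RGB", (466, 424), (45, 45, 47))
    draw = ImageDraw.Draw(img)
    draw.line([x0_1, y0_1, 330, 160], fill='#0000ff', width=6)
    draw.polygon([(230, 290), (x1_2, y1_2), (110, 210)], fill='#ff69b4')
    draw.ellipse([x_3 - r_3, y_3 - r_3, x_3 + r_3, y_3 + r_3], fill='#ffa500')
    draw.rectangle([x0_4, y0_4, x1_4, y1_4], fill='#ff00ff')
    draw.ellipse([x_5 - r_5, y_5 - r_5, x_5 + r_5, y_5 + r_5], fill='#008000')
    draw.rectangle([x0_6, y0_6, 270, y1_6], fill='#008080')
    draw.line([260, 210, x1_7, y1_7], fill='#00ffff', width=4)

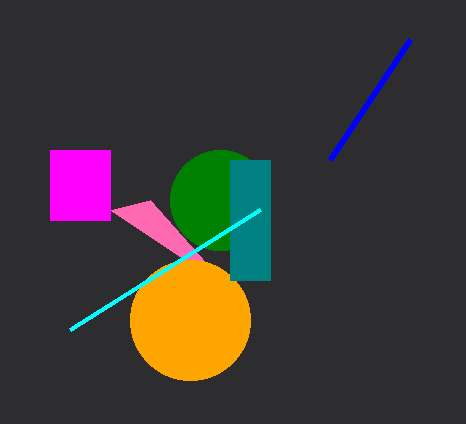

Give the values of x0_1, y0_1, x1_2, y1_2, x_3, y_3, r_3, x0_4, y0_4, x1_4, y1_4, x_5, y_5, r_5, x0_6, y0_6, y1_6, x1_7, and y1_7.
x0_1 = 410; y0_1 = 40; x1_2 = 150; y1_2 = 200; x_3 = 190; y_3 = 320; r_3 = 60; x0_4 = 50; y0_4 = 150; x1_4 = 110; y1_4 = 220; x_5 = 220; y_5 = 200; r_5 = 50; x0_6 = 230; y0_6 = 160; y1_6 = 280; x1_7 = 70; y1_7 = 330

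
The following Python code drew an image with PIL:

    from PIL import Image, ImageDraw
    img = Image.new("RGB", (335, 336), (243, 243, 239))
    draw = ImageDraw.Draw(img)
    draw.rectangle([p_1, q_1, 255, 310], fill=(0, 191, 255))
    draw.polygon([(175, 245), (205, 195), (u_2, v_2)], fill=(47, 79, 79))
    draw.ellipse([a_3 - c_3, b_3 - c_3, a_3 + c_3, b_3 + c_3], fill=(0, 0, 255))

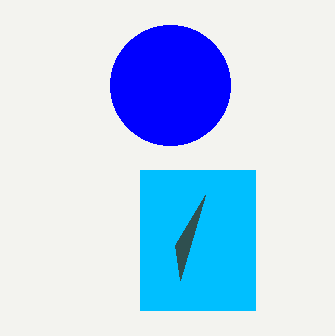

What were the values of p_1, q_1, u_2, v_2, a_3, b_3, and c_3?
p_1 = 140; q_1 = 170; u_2 = 180; v_2 = 280; a_3 = 170; b_3 = 85; c_3 = 60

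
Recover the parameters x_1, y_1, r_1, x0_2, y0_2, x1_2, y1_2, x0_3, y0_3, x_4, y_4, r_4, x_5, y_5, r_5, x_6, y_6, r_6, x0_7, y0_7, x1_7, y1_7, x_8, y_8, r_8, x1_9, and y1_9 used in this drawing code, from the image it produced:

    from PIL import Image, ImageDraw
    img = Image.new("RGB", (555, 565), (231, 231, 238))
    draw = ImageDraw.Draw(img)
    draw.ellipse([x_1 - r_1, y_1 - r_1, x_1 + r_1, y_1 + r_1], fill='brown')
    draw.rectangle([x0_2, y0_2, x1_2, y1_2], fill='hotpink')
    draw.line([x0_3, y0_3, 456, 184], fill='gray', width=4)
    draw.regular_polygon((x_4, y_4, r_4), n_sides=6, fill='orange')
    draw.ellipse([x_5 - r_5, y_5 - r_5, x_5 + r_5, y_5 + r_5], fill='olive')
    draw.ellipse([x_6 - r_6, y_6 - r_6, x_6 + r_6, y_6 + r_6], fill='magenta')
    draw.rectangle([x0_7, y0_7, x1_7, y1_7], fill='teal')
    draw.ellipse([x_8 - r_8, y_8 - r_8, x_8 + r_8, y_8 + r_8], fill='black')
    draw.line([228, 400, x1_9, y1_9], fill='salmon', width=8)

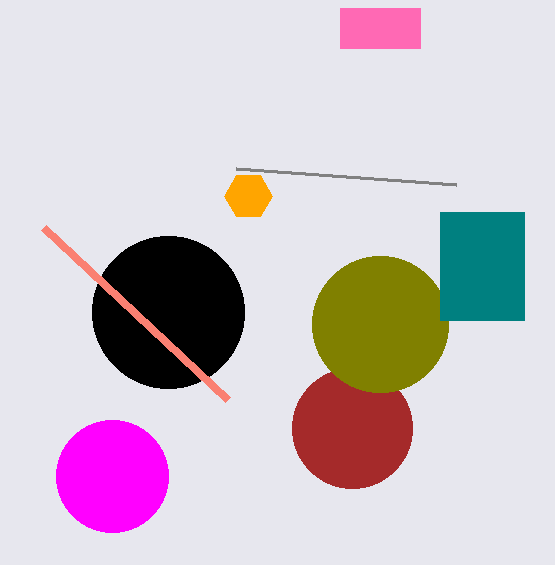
x_1 = 352
y_1 = 428
r_1 = 60
x0_2 = 340
y0_2 = 8
x1_2 = 420
y1_2 = 48
x0_3 = 236
y0_3 = 168
x_4 = 248
y_4 = 196
r_4 = 24
x_5 = 380
y_5 = 324
r_5 = 68
x_6 = 112
y_6 = 476
r_6 = 56
x0_7 = 440
y0_7 = 212
x1_7 = 524
y1_7 = 320
x_8 = 168
y_8 = 312
r_8 = 76
x1_9 = 44
y1_9 = 228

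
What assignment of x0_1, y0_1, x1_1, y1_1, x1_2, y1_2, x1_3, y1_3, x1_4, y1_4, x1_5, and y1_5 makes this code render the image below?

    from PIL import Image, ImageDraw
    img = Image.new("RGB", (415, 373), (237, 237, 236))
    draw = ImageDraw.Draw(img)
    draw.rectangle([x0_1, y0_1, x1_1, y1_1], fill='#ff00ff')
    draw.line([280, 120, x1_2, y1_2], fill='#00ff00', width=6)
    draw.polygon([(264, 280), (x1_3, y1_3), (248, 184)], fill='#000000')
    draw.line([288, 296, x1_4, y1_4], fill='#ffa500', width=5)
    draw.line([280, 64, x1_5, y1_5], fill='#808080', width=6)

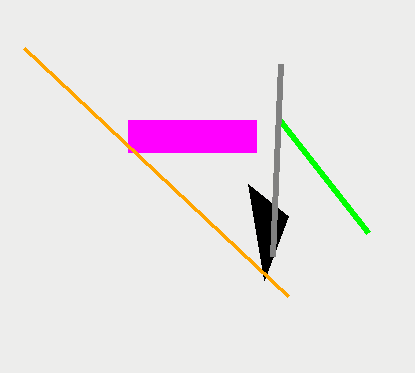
x0_1 = 128; y0_1 = 120; x1_1 = 256; y1_1 = 152; x1_2 = 368; y1_2 = 232; x1_3 = 288; y1_3 = 216; x1_4 = 24; y1_4 = 48; x1_5 = 272; y1_5 = 256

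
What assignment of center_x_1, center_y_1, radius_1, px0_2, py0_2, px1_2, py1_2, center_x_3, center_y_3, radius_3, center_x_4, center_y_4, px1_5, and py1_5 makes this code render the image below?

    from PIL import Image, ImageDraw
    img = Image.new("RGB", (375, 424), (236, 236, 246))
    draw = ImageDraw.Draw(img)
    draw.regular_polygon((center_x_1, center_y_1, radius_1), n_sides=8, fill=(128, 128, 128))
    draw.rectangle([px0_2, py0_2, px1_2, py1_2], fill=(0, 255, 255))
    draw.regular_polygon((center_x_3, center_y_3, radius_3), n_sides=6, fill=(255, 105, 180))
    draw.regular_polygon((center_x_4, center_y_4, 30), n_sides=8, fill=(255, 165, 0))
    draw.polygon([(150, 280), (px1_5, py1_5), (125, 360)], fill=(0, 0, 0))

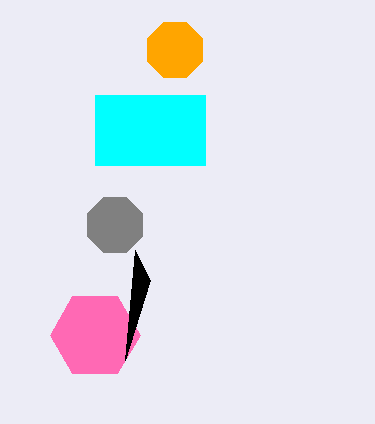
center_x_1 = 115, center_y_1 = 225, radius_1 = 30, px0_2 = 95, py0_2 = 95, px1_2 = 205, py1_2 = 165, center_x_3 = 95, center_y_3 = 335, radius_3 = 45, center_x_4 = 175, center_y_4 = 50, px1_5 = 135, py1_5 = 250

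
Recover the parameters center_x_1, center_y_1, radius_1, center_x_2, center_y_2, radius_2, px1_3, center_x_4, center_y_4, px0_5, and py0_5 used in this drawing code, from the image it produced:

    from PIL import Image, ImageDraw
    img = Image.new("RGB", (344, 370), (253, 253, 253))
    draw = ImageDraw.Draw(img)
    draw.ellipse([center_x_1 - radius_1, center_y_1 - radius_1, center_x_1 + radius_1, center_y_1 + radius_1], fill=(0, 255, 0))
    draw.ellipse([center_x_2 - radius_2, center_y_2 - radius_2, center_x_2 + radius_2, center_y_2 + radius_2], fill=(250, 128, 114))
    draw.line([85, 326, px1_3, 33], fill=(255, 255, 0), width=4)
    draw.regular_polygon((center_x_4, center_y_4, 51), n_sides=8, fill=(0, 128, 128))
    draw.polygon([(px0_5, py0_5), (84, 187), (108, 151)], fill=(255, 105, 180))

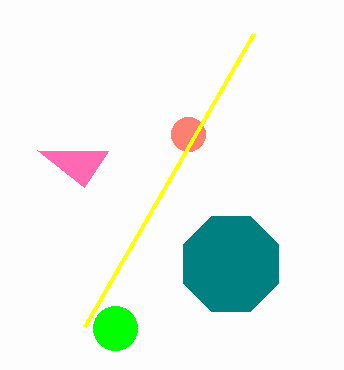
center_x_1 = 115; center_y_1 = 328; radius_1 = 22; center_x_2 = 188; center_y_2 = 134; radius_2 = 17; px1_3 = 254; center_x_4 = 231; center_y_4 = 264; px0_5 = 37; py0_5 = 150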